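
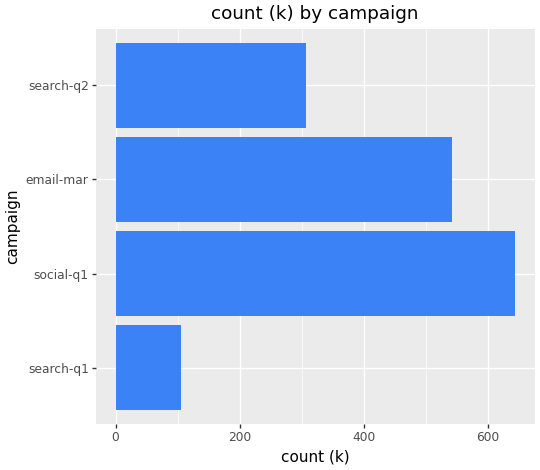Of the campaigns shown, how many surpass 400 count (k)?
2

Above 400: social-q1, email-mar.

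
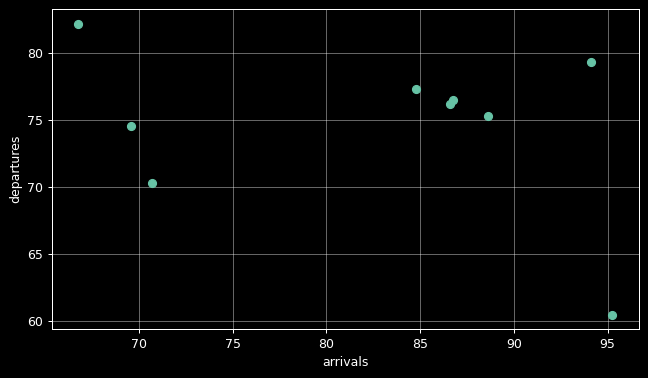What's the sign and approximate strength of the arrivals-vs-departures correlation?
negative, weak

Points are negatively correlated; weak (|r| ≈ 0.3).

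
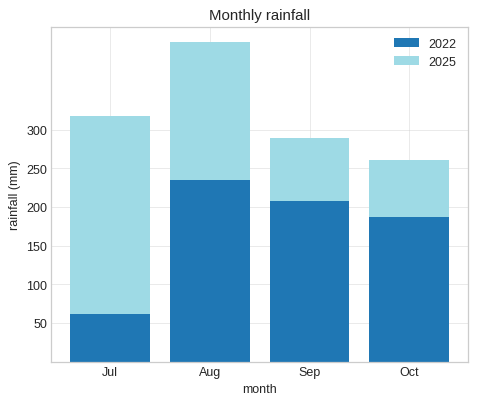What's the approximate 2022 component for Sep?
2022 top ≈ 200, bottom ≈ 0; segment ≈ 200.

≈ 200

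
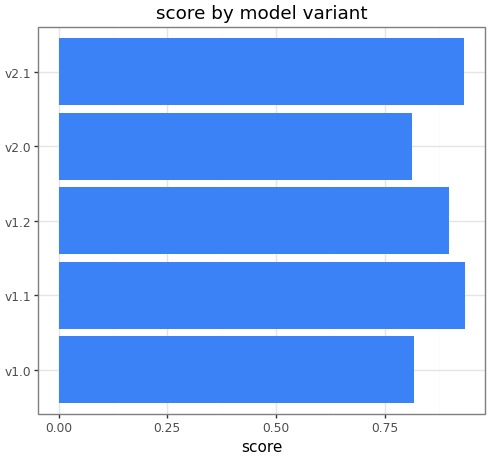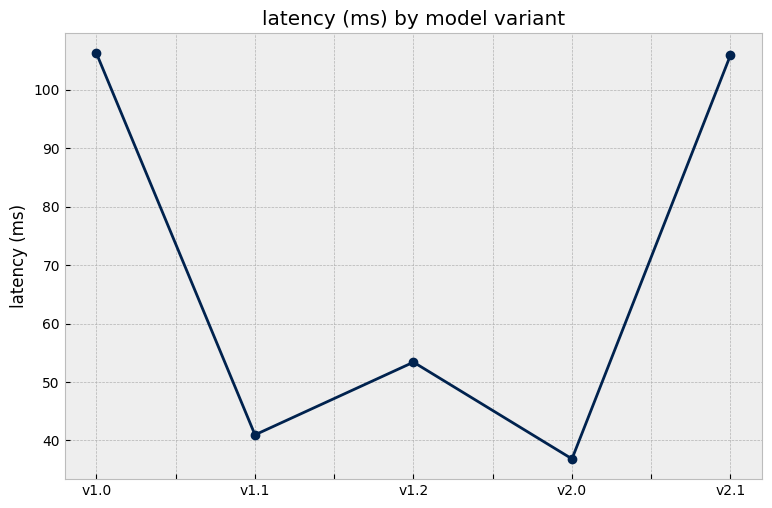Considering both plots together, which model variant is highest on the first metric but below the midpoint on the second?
v1.1

Chart 2 median latency (ms) ≈ 50; below-median model variants: v1.1, v2.0. Among those, v1.1 has the highest score (≈ 0.9).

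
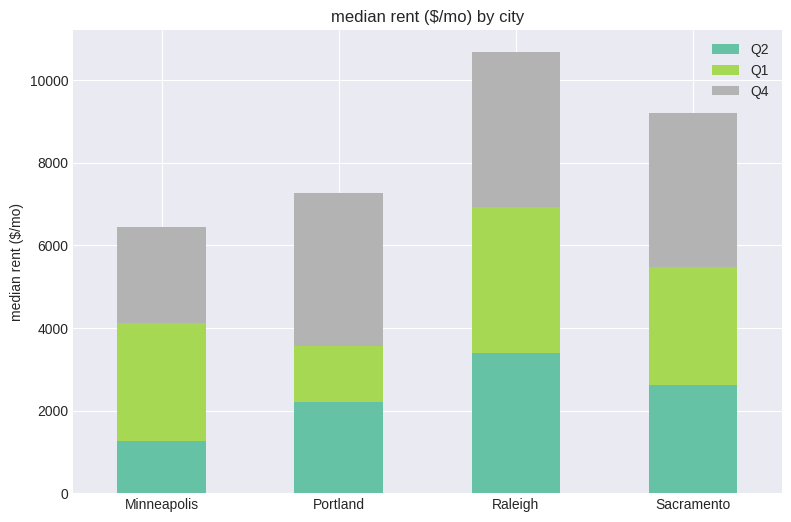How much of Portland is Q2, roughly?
Q2 top ≈ 2000, bottom ≈ 0; segment ≈ 2000.

≈ 2000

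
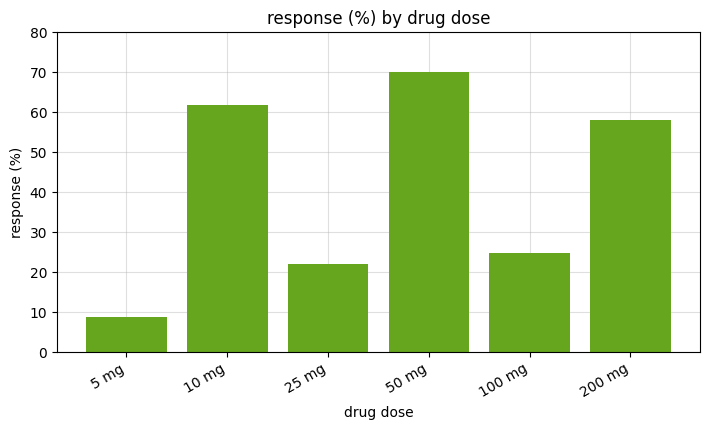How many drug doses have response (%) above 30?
Above 30: 10 mg, 50 mg, 200 mg.

3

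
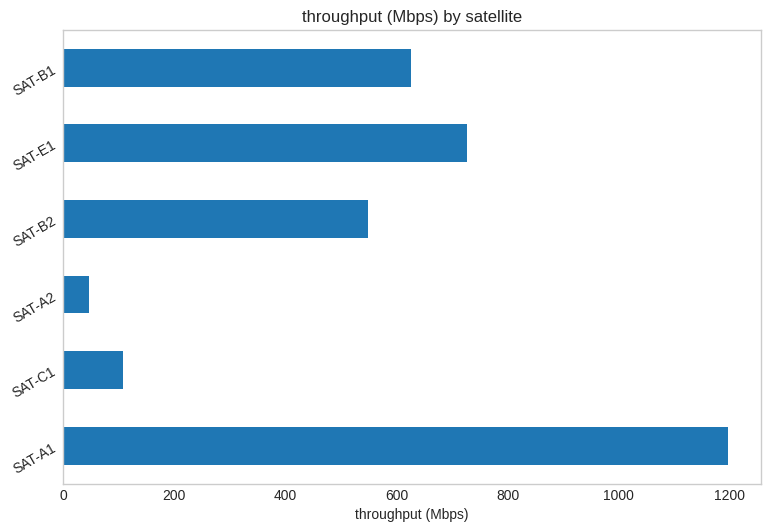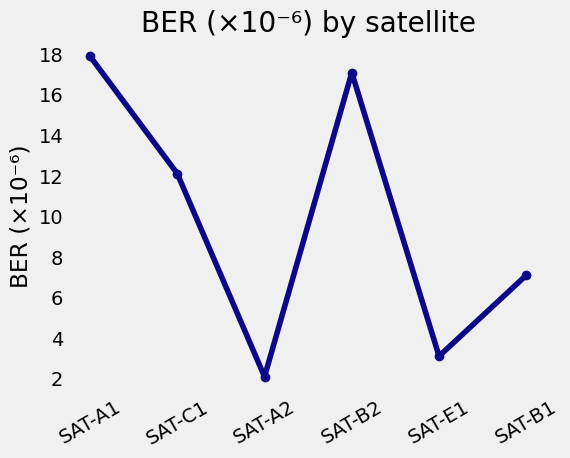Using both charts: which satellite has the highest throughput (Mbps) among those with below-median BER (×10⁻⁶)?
Chart 2 median BER (×10⁻⁶) ≈ 10; below-median satellites: SAT-A2, SAT-E1, SAT-B1. Among those, SAT-E1 has the highest throughput (Mbps) (≈ 800).

SAT-E1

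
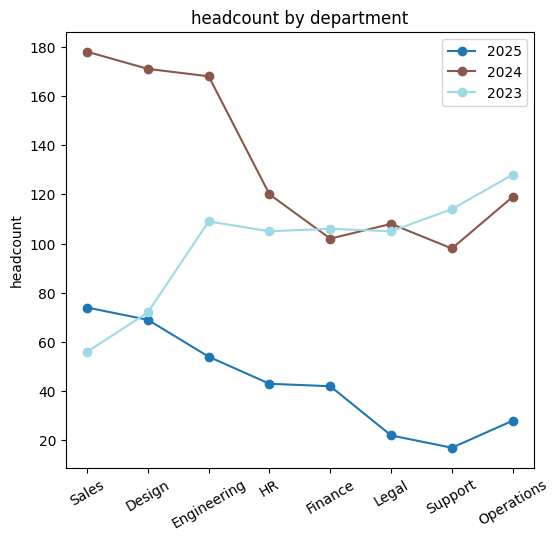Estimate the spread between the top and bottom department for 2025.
Max Sales ≈ 80, min Support ≈ 20; range ≈ 60.

≈ 60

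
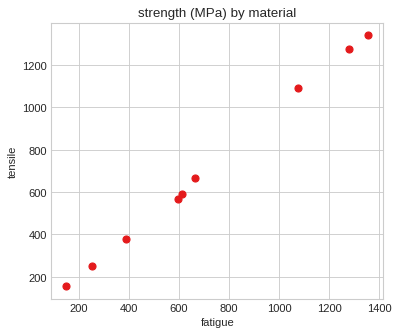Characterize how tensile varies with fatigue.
positive, strong

Points are positively correlated; strong (|r| ≈ 1.0).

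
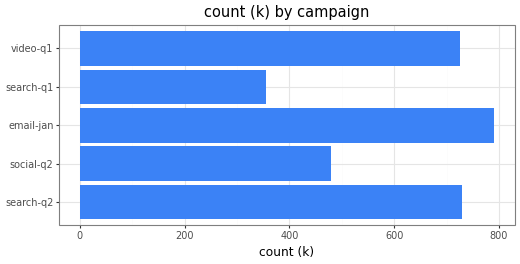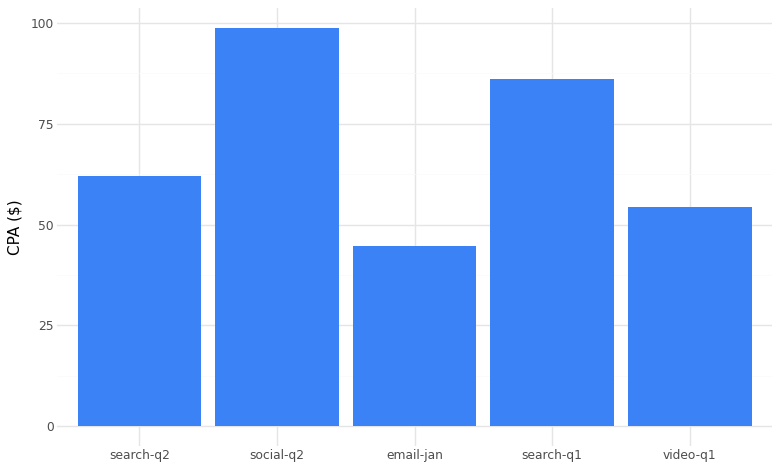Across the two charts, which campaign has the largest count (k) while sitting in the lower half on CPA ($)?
Chart 2 median CPA ($) ≈ 60; below-median campaigns: email-jan, video-q1. Among those, email-jan has the highest count (k) (≈ 800).

email-jan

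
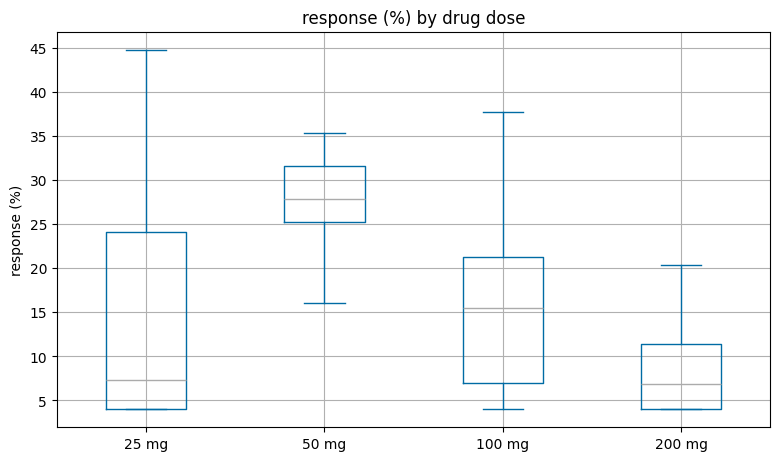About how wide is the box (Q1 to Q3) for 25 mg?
≈ 20

Q3 ≈ 24, Q1 ≈ 4; IQR ≈ 20.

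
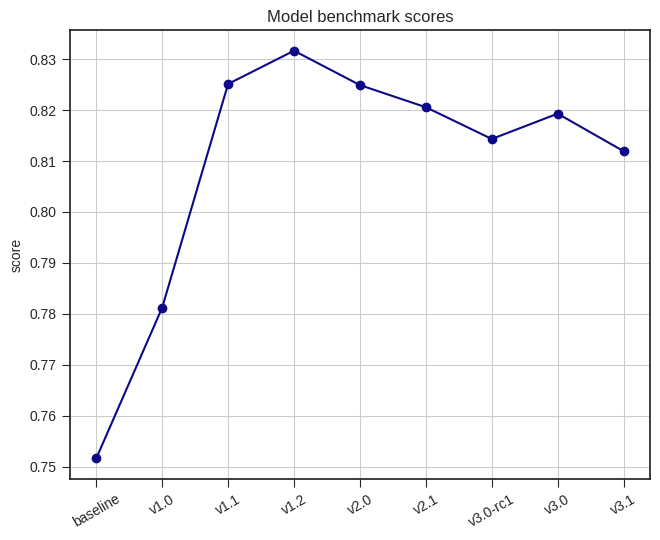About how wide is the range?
Max v1.2 ≈ 0.83, min baseline ≈ 0.75; range ≈ 0.08.

≈ 0.08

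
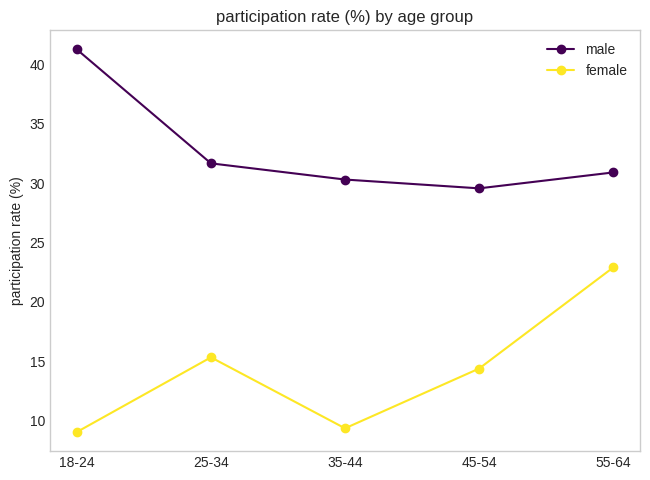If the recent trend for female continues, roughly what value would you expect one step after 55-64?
Last three: 10, 15, 25 → slope ≈ 7.5/step → next ≈ 32.5.

≈ 32.5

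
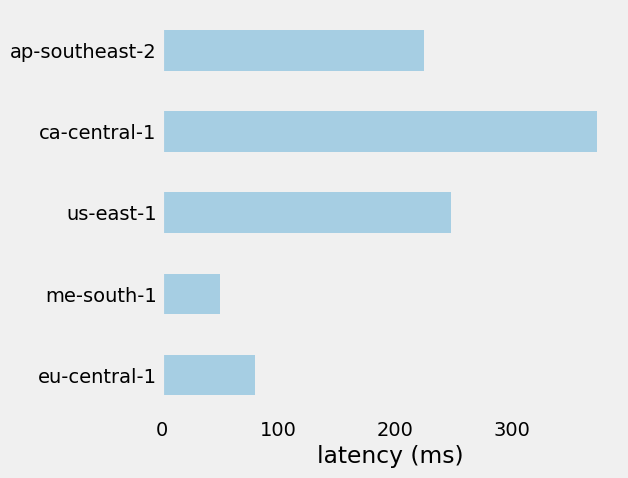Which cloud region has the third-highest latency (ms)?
Top 4: ca-central-1 ≈ 350, us-east-1 ≈ 250, ap-southeast-2 ≈ 200, eu-central-1 ≈ 100.

ap-southeast-2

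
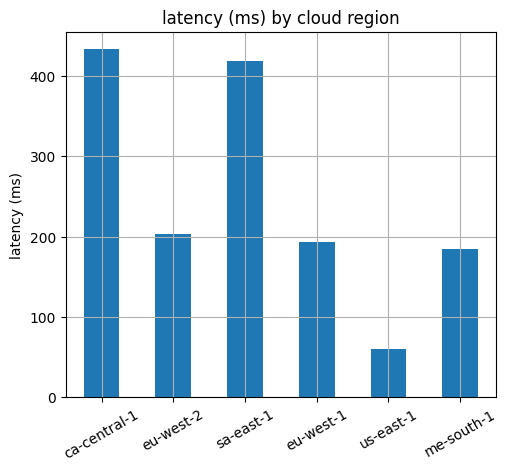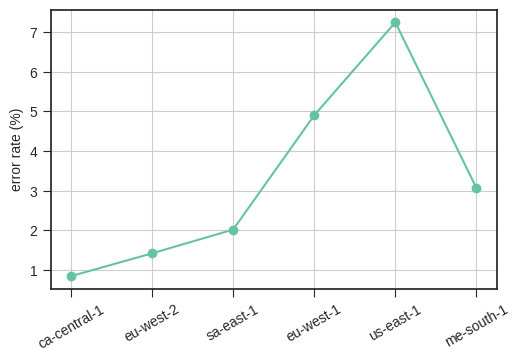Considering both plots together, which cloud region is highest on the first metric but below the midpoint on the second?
ca-central-1

Chart 2 median error rate (%) ≈ 3; below-median cloud regions: ca-central-1, eu-west-2, sa-east-1. Among those, ca-central-1 has the highest latency (ms) (≈ 450).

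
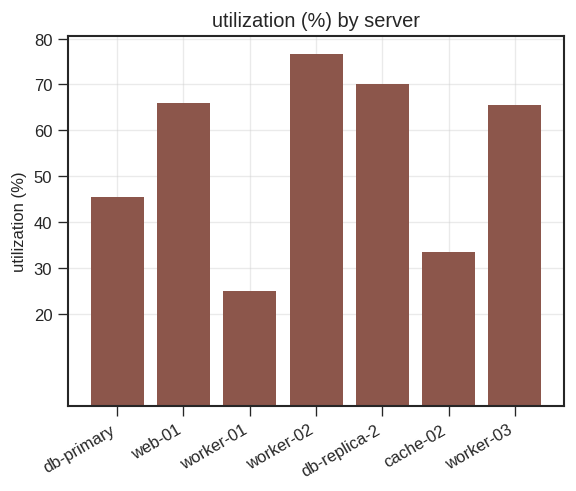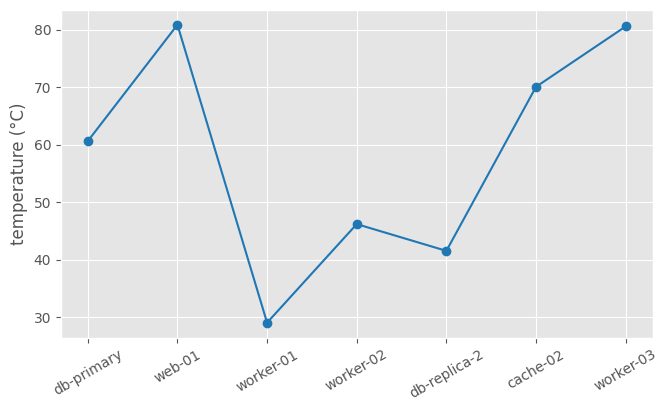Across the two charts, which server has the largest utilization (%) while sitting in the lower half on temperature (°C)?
worker-02

Chart 2 median temperature (°C) ≈ 60; below-median servers: worker-01, worker-02, db-replica-2. Among those, worker-02 has the highest utilization (%) (≈ 80).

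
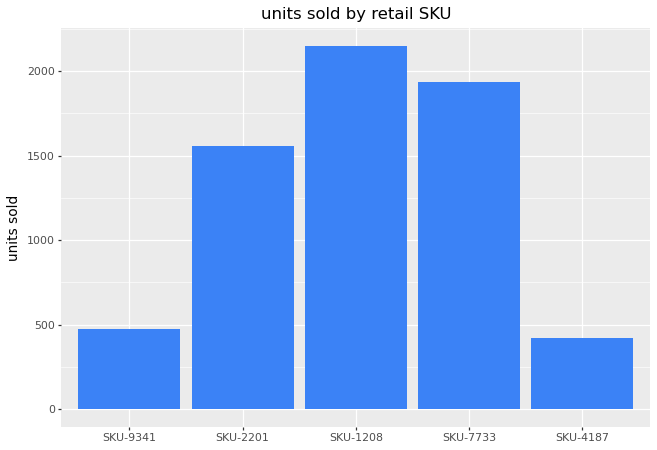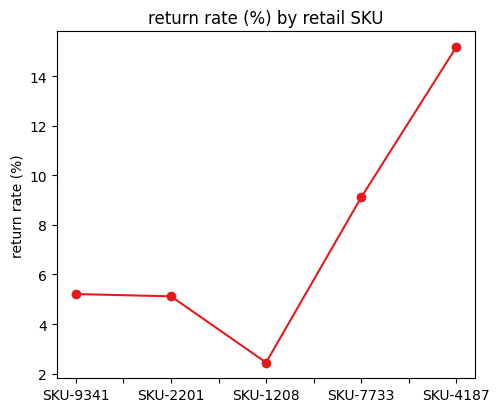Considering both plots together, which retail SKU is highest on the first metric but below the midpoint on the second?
SKU-1208

Chart 2 median return rate (%) ≈ 6; below-median retail SKUs: SKU-2201, SKU-1208. Among those, SKU-1208 has the highest units sold (≈ 2200).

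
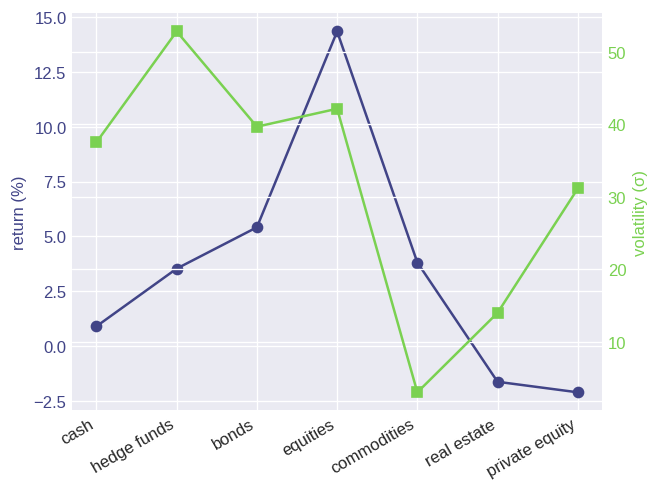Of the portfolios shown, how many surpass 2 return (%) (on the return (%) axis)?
4

Above 2: hedge funds, bonds, equities, commodities.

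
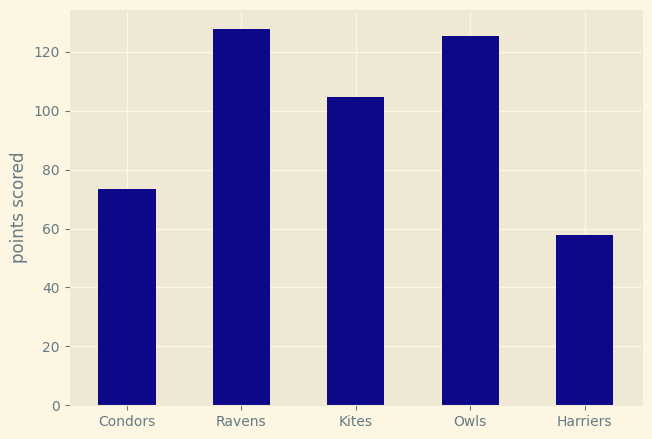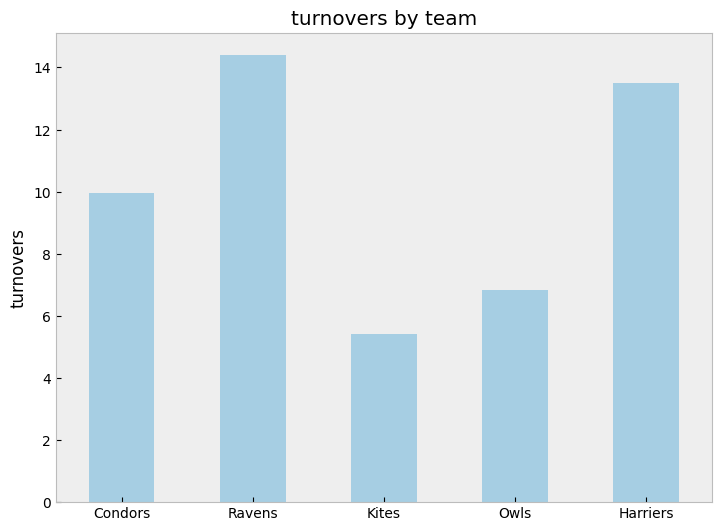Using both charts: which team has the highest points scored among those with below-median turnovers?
Chart 2 median turnovers ≈ 10; below-median teams: Kites, Owls. Among those, Owls has the highest points scored (≈ 120).

Owls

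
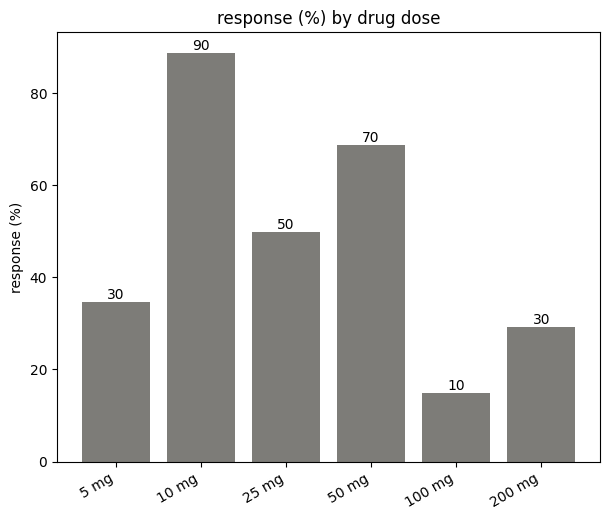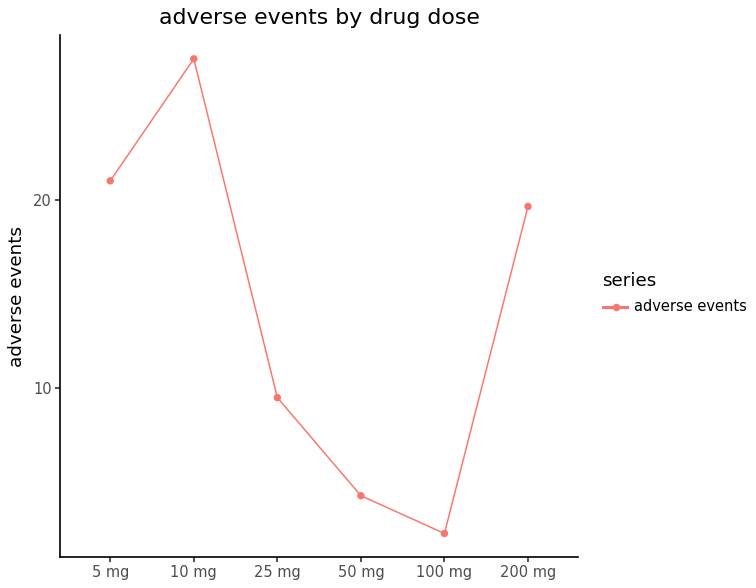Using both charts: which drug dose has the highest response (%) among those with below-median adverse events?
50 mg

Chart 2 median adverse events ≈ 15; below-median drug doses: 25 mg, 50 mg, 100 mg. Among those, 50 mg has the highest response (%) (≈ 70).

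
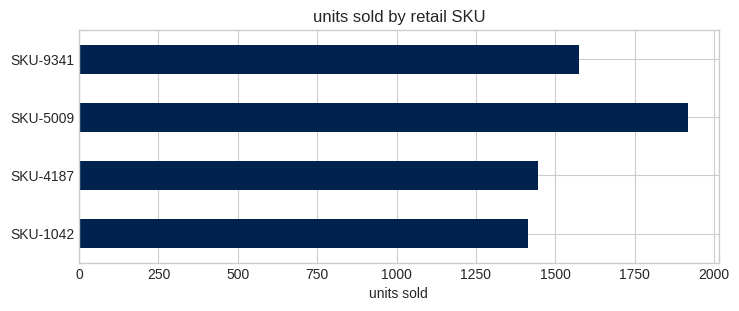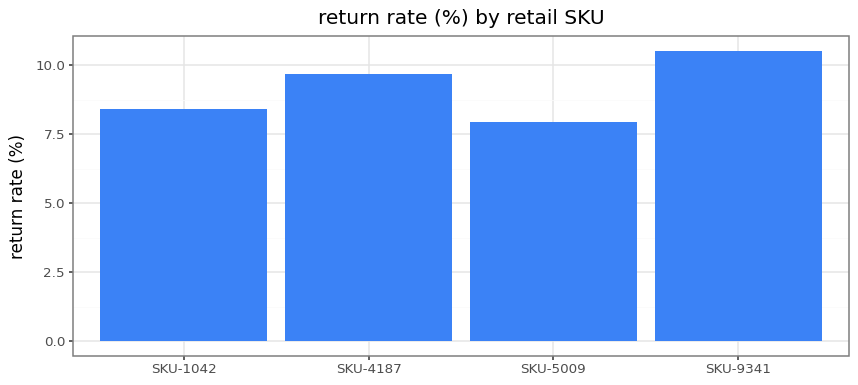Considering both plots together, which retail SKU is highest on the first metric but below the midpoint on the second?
Chart 2 median return rate (%) ≈ 9; below-median retail SKUs: SKU-1042, SKU-5009. Among those, SKU-5009 has the highest units sold (≈ 2000).

SKU-5009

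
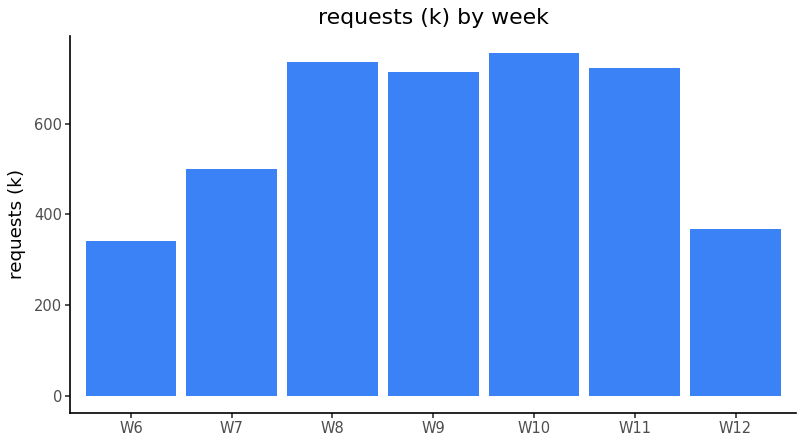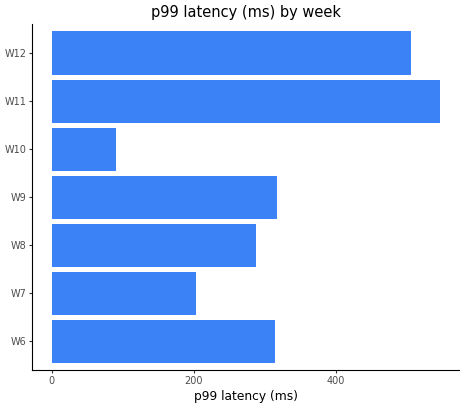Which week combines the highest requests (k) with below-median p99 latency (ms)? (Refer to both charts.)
W10

Chart 2 median p99 latency (ms) ≈ 300; below-median weeks: W7, W8, W10. Among those, W10 has the highest requests (k) (≈ 800).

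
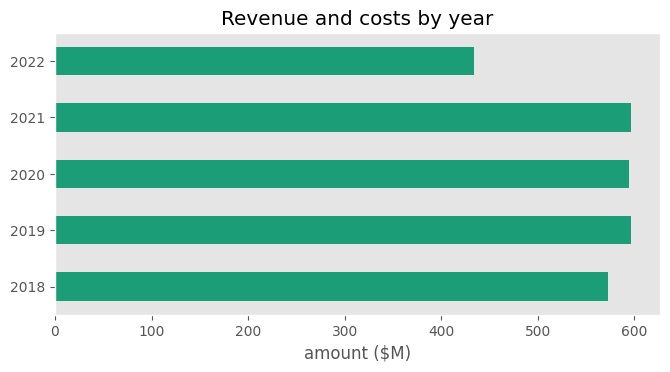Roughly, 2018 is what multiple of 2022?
2018 ≈ 550, 2022 ≈ 450; 550/450 ≈ 1.22.

≈ 1.22×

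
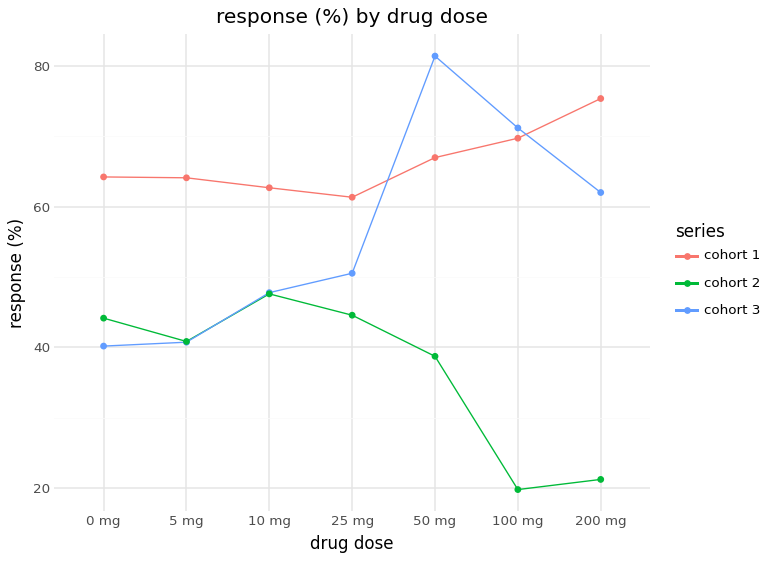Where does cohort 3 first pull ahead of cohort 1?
50 mg

25 mg: cohort 3 ≈ 50 vs cohort 1 ≈ 60 (not yet); 50 mg: cohort 3 ≈ 80 vs cohort 1 ≈ 70 (first crossover).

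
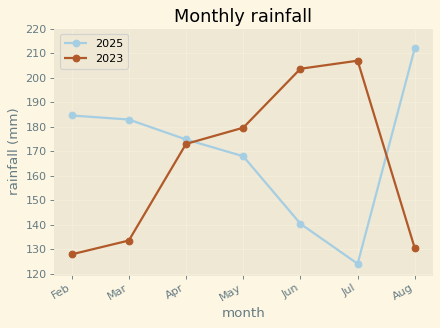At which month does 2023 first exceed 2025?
Apr: 2023 ≈ 170 vs 2025 ≈ 170 (not yet); May: 2023 ≈ 180 vs 2025 ≈ 170 (first crossover).

May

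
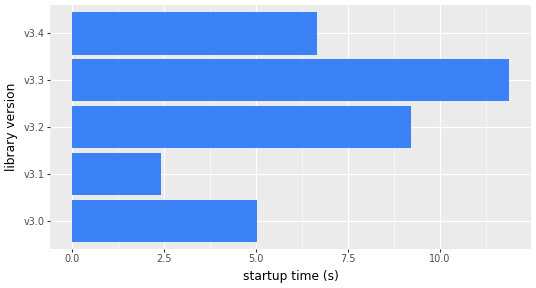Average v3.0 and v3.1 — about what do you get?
(5 + 2) / 2 ≈ 4.

≈ 4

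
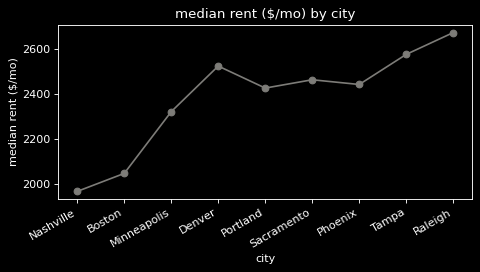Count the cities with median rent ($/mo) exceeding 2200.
Above 2200: Minneapolis, Denver, Portland, Sacramento, Phoenix, Tampa, Raleigh.

7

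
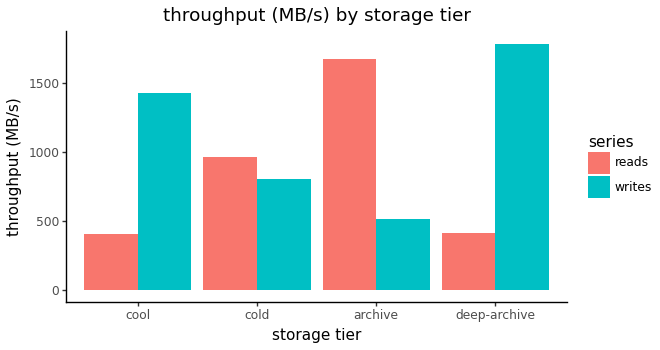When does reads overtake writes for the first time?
cool: reads ≈ 400 vs writes ≈ 1400 (not yet); cold: reads ≈ 1000 vs writes ≈ 800 (first crossover).

cold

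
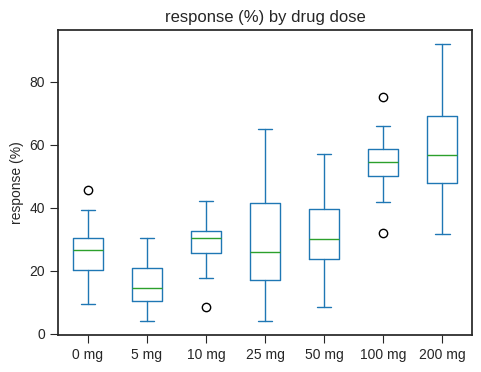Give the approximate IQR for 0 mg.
≈ 10

Q3 ≈ 30, Q1 ≈ 20; IQR ≈ 10.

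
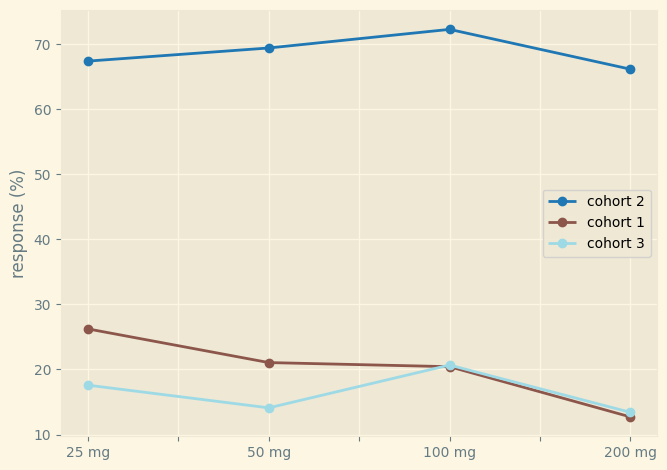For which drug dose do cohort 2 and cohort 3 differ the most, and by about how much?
50 mg, ≈ 55 %

50 mg: cohort 2 ≈ 70, cohort 3 ≈ 15 → gap ≈ 55. Next-largest (200 mg) is only ≈ 50.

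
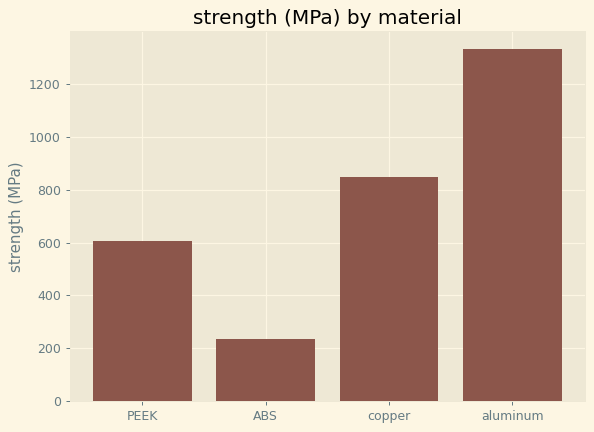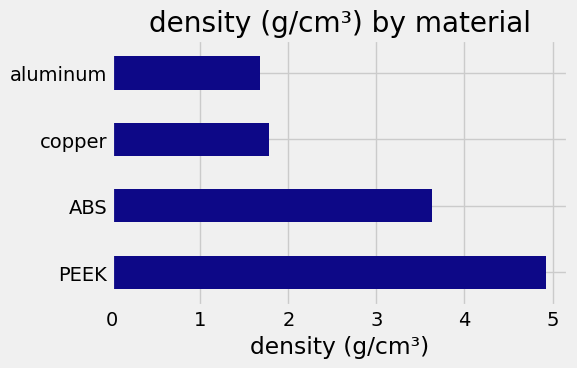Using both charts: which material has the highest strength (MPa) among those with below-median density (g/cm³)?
Chart 2 median density (g/cm³) ≈ 2.5; below-median materials: copper, aluminum. Among those, aluminum has the highest strength (MPa) (≈ 1400).

aluminum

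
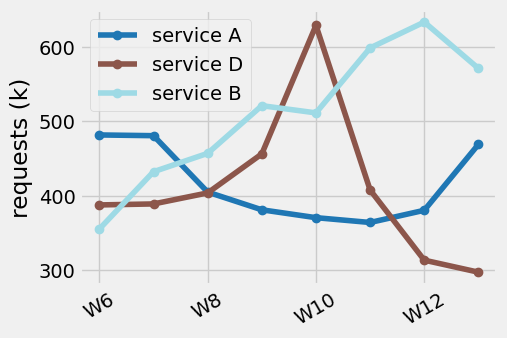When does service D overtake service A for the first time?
W8: service D ≈ 400 vs service A ≈ 400 (not yet); W9: service D ≈ 450 vs service A ≈ 400 (first crossover).

W9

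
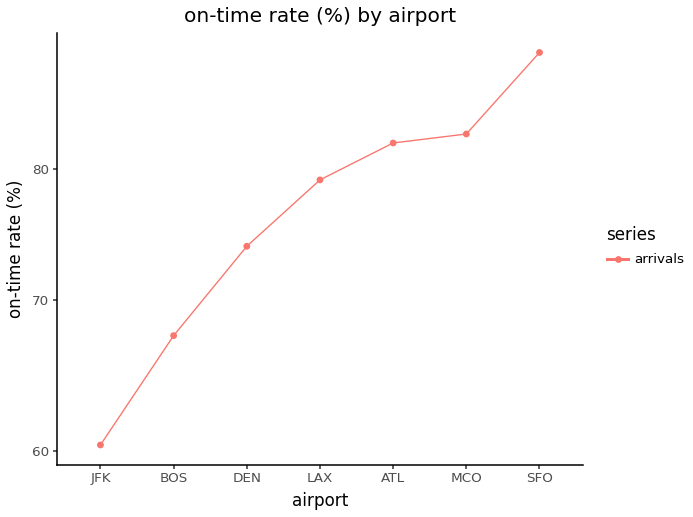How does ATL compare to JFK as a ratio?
≈ 1.33×

ATL ≈ 80, JFK ≈ 60; 80/60 ≈ 1.33.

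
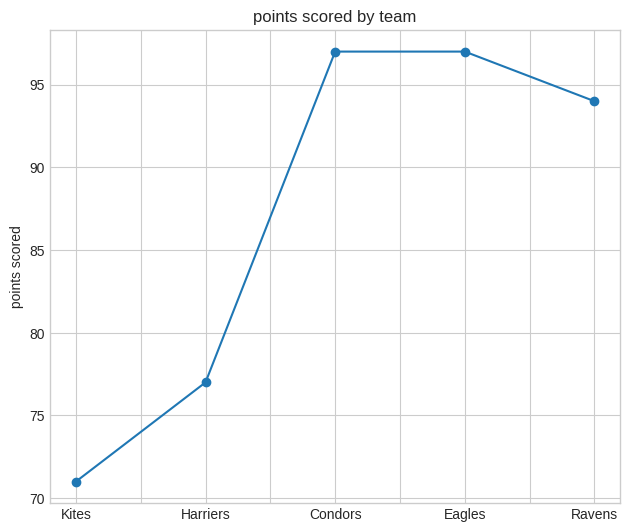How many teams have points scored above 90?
Above 90: Condors, Eagles, Ravens.

3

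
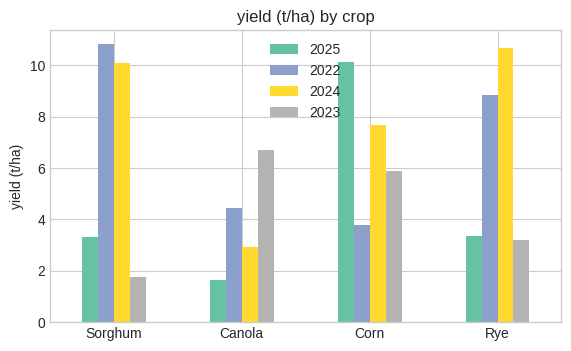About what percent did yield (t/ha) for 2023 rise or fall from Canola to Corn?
Canola ≈ 7, Corn ≈ 6; (6 − 7) / 7 ≈ -14.3%.

≈ -14.3%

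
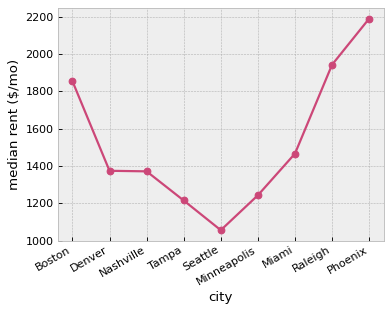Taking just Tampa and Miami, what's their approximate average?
(1200 + 1500) / 2 ≈ 1350.

≈ 1350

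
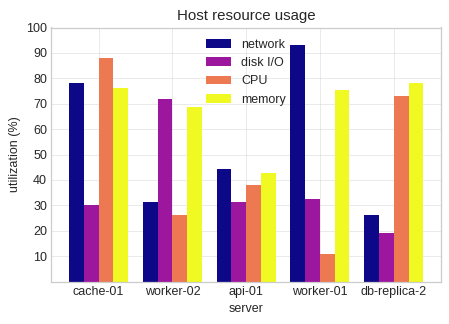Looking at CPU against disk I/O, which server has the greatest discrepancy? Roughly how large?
cache-01: CPU ≈ 90, disk I/O ≈ 30 → gap ≈ 60. Next-largest (db-replica-2) is only ≈ 50.

cache-01, ≈ 60 %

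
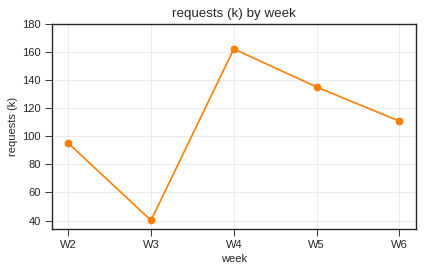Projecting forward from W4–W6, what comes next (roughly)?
≈ 100

Last three: 160, 140, 120 → slope ≈ -20/step → next ≈ 100.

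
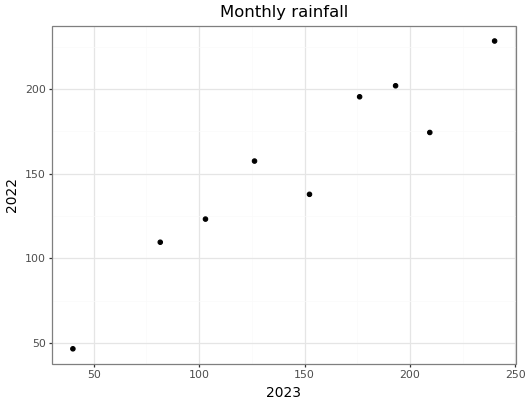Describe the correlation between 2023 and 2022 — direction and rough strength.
Points are positively correlated; strong (|r| ≈ 0.9).

positive, strong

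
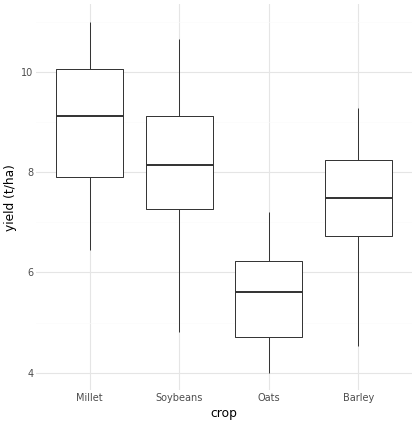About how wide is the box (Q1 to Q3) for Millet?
Q3 ≈ 10.0, Q1 ≈ 8.0; IQR ≈ 2.0.

≈ 2.0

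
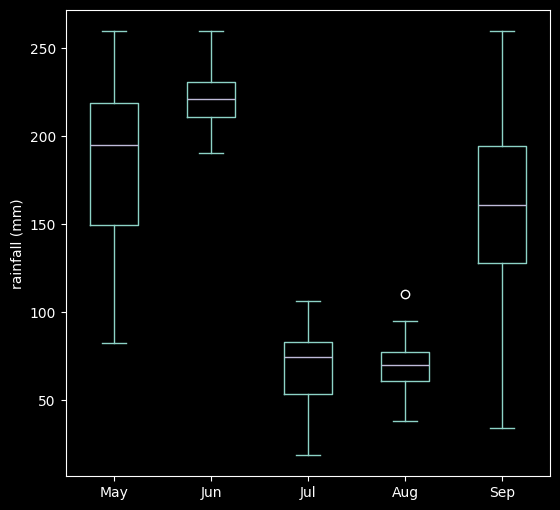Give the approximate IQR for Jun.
Q3 ≈ 240, Q1 ≈ 220; IQR ≈ 20.

≈ 20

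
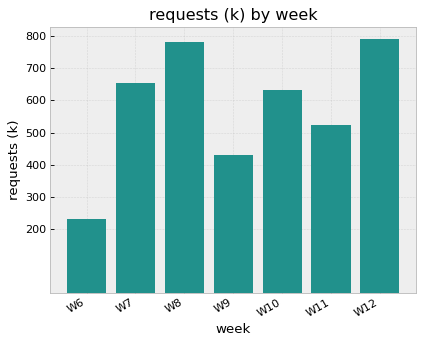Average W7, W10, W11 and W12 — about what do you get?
≈ 650

(700 + 600 + 500 + 800) / 4 ≈ 650.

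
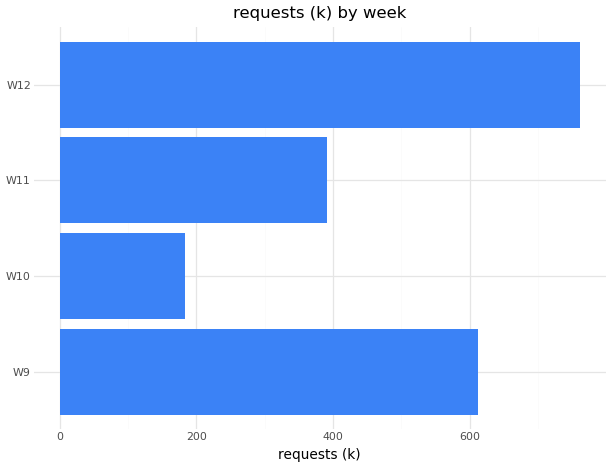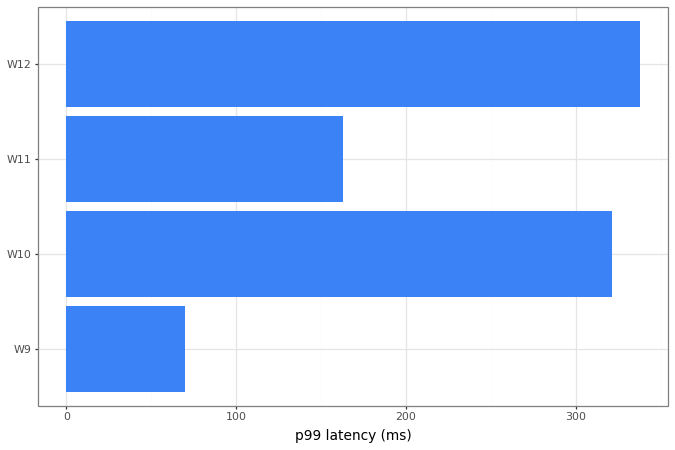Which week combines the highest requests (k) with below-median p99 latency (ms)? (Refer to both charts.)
Chart 2 median p99 latency (ms) ≈ 250; below-median weeks: W9, W11. Among those, W9 has the highest requests (k) (≈ 600).

W9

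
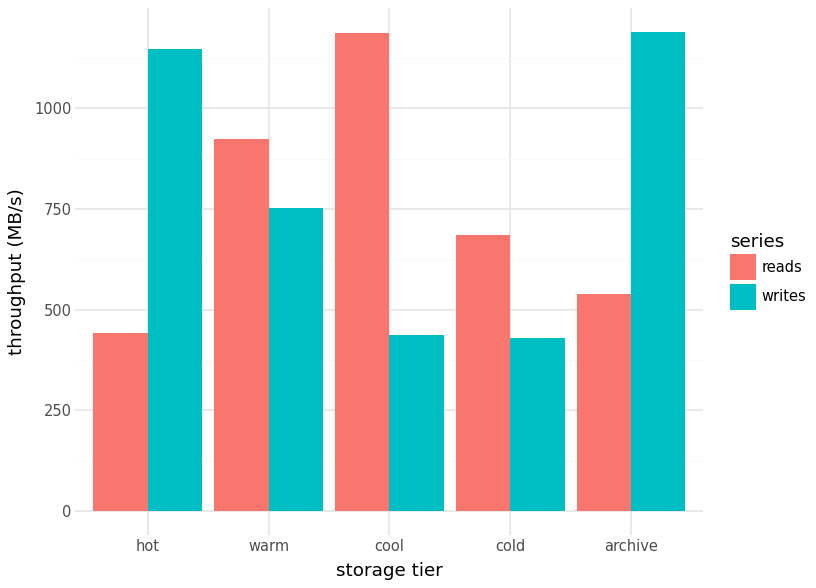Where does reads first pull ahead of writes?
warm

hot: reads ≈ 400 vs writes ≈ 1100 (not yet); warm: reads ≈ 900 vs writes ≈ 800 (first crossover).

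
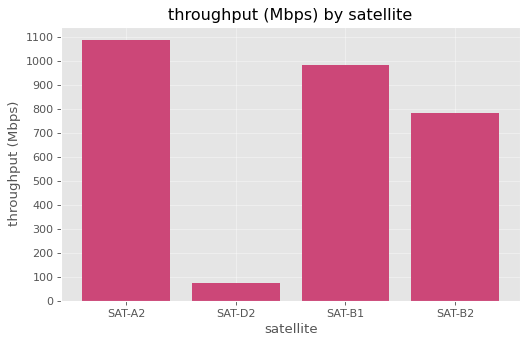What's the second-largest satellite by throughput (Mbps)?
Top 3: SAT-A2 ≈ 1100, SAT-B1 ≈ 1000, SAT-B2 ≈ 800.

SAT-B1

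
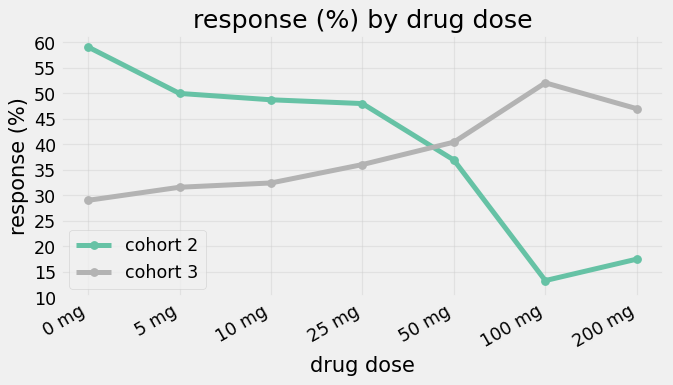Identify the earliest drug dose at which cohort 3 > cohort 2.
50 mg

25 mg: cohort 3 ≈ 35 vs cohort 2 ≈ 50 (not yet); 50 mg: cohort 3 ≈ 40 vs cohort 2 ≈ 35 (first crossover).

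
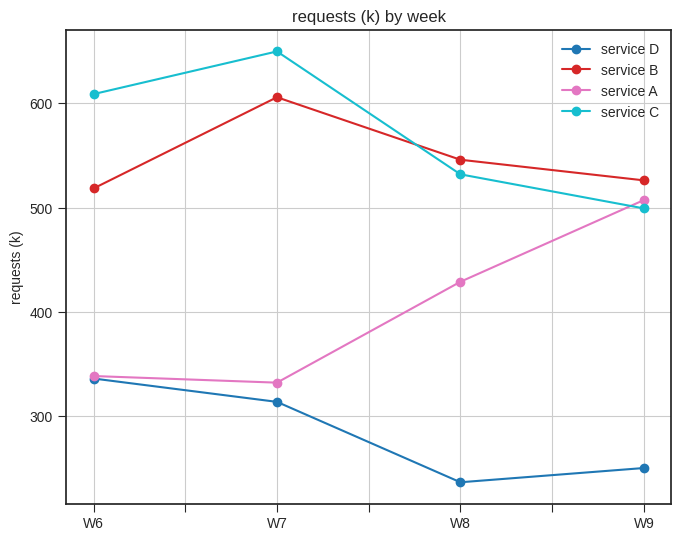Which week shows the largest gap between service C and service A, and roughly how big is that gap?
W7, ≈ 300 k

W7: service C ≈ 650, service A ≈ 350 → gap ≈ 300. Next-largest (W6) is only ≈ 250.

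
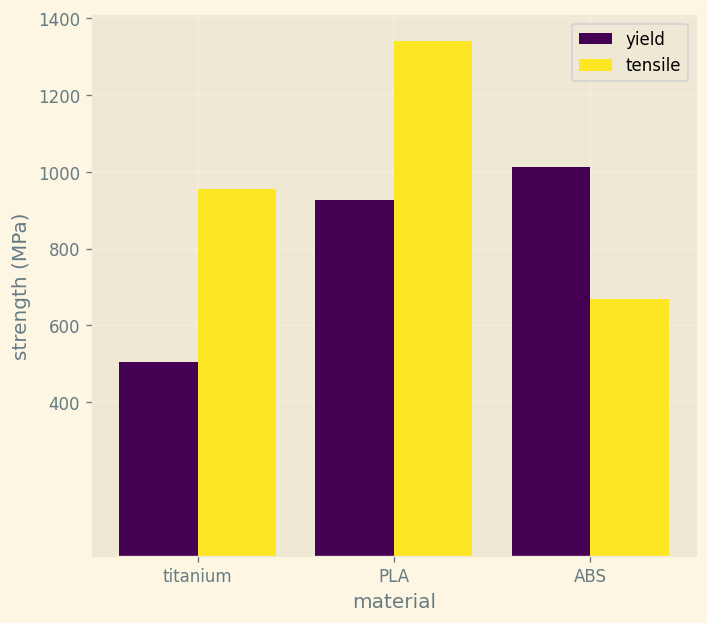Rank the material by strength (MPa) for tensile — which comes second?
Top 3 for tensile: PLA ≈ 1400, titanium ≈ 1000, ABS ≈ 600.

titanium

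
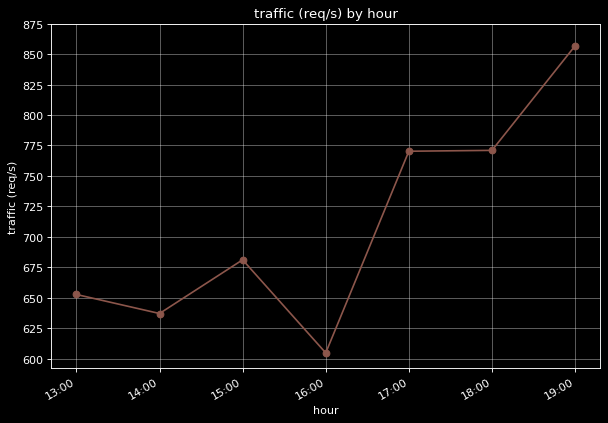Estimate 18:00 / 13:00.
18:00 ≈ 775, 13:00 ≈ 650; 775/650 ≈ 1.19.

≈ 1.19×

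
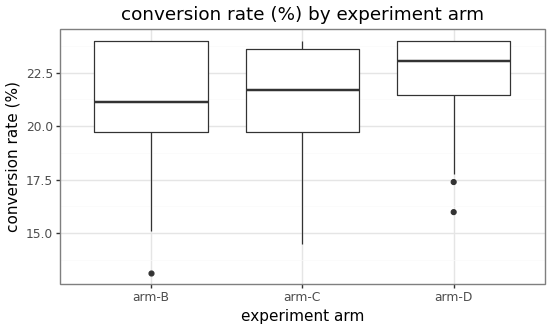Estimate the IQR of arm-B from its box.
Q3 ≈ 24.0, Q1 ≈ 19.7; IQR ≈ 4.3.

≈ 4.3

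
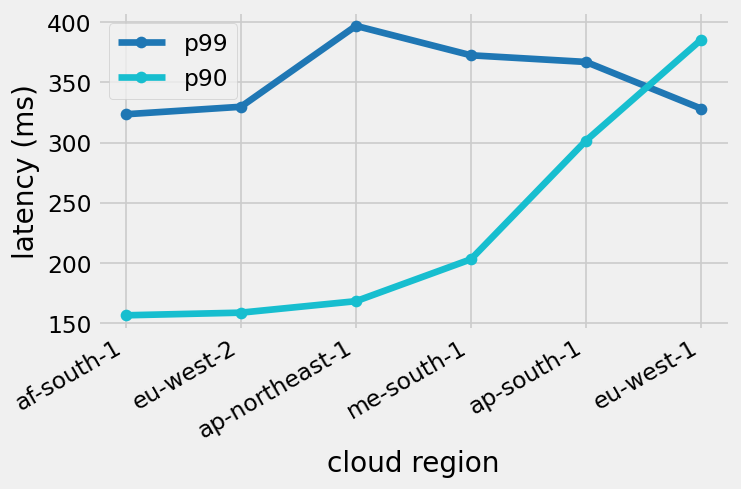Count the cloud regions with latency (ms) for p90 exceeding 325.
Above 325: eu-west-1.

1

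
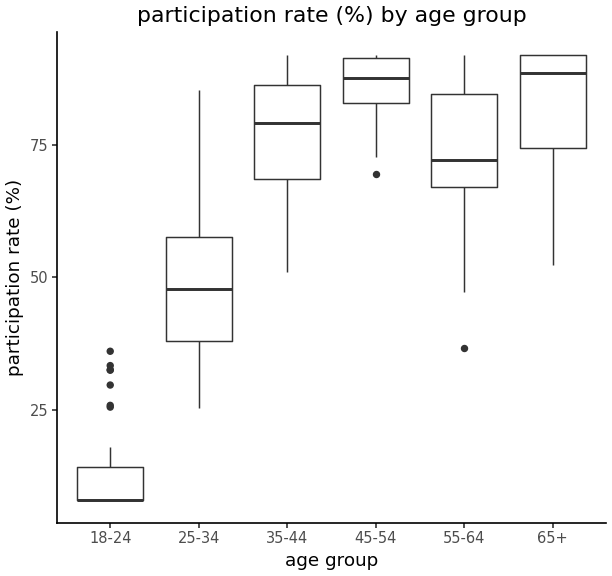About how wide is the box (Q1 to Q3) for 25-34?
Q3 ≈ 60, Q1 ≈ 40; IQR ≈ 20.

≈ 20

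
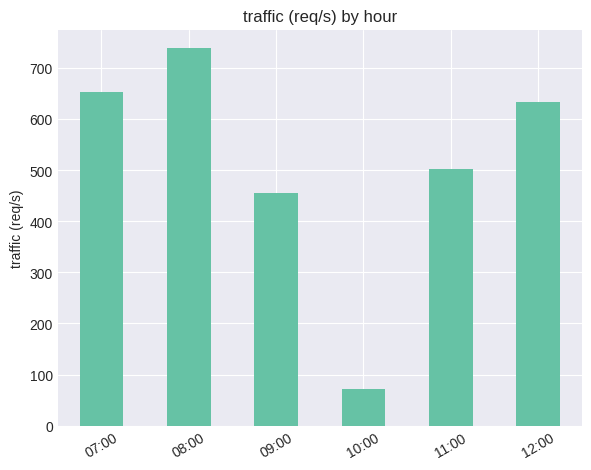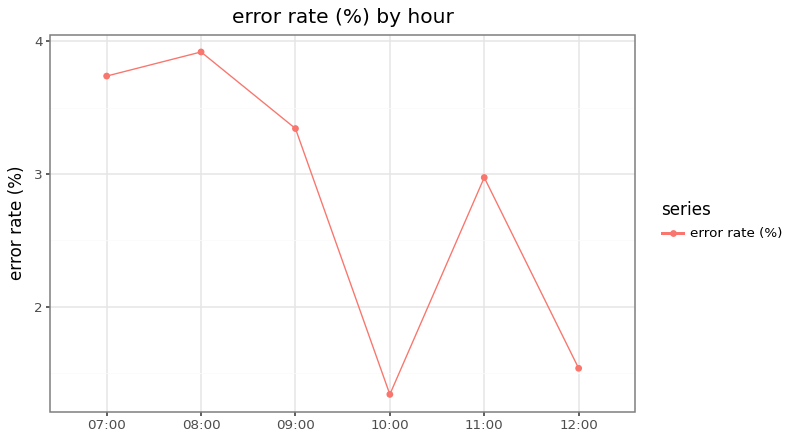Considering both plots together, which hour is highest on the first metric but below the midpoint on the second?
12:00

Chart 2 median error rate (%) ≈ 3; below-median hours: 10:00, 11:00, 12:00. Among those, 12:00 has the highest traffic (req/s) (≈ 600).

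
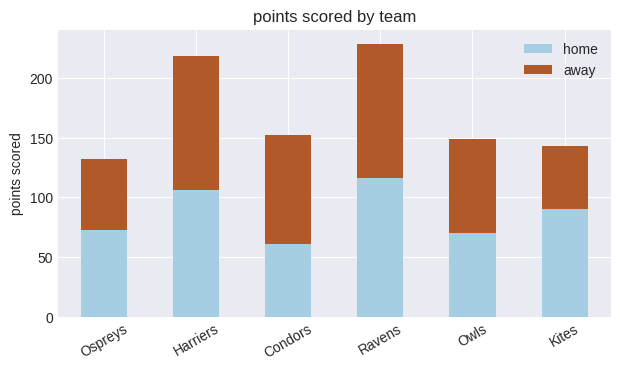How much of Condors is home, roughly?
≈ 60

home top ≈ 60, bottom ≈ 0; segment ≈ 60.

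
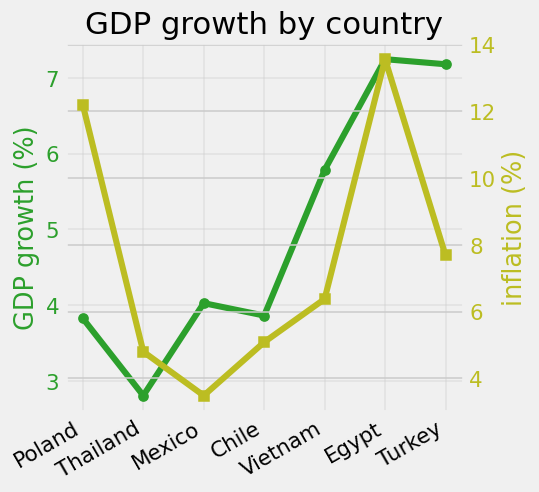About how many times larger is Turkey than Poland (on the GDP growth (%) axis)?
≈ 1.75×

Turkey ≈ 7.0, Poland ≈ 4.0; 7.0/4.0 ≈ 1.75.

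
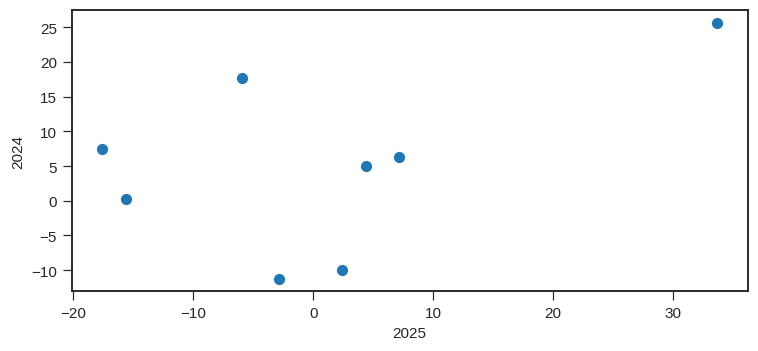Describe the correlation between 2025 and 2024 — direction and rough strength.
Points are positively correlated; moderate (|r| ≈ 0.5).

positive, moderate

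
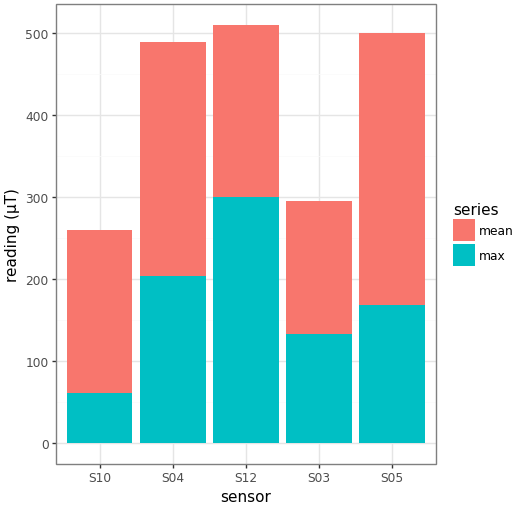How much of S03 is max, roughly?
max top ≈ 150, bottom ≈ 0; segment ≈ 150.

≈ 150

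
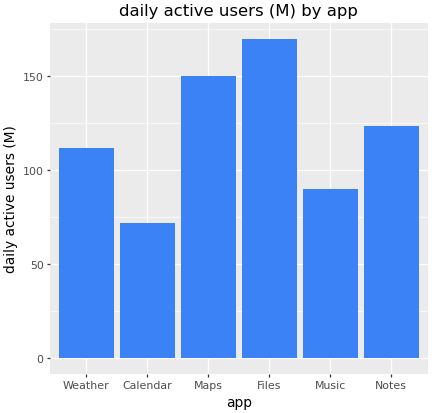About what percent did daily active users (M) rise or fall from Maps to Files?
Maps ≈ 140, Files ≈ 160; (160 − 140) / 140 ≈ +14.3%.

≈ +14.3%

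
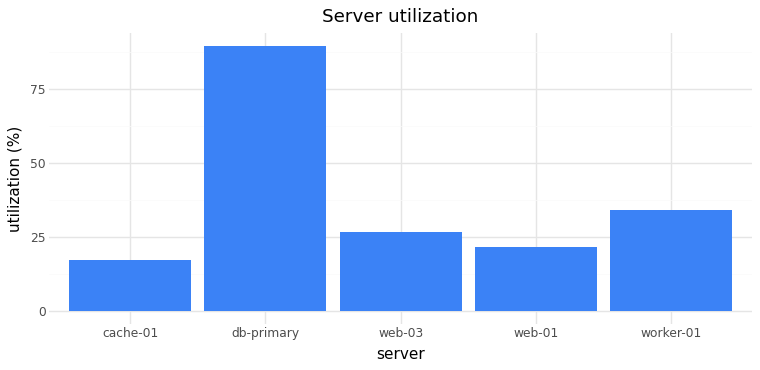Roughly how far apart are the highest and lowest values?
Max db-primary ≈ 90, min cache-01 ≈ 20; range ≈ 70.

≈ 70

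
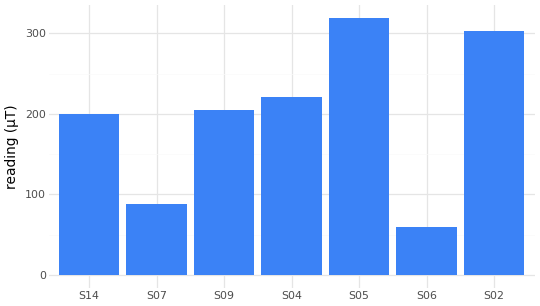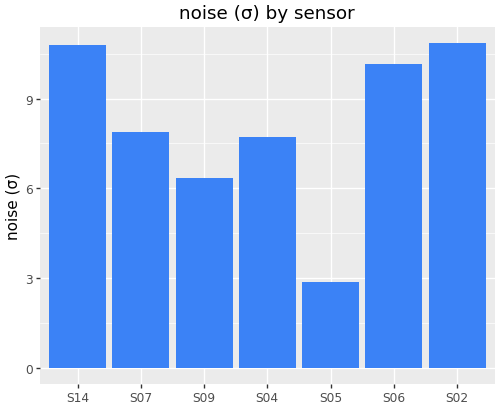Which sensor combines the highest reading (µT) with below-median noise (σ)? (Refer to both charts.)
Chart 2 median noise (σ) ≈ 8; below-median sensors: S09, S04, S05. Among those, S05 has the highest reading (µT) (≈ 300).

S05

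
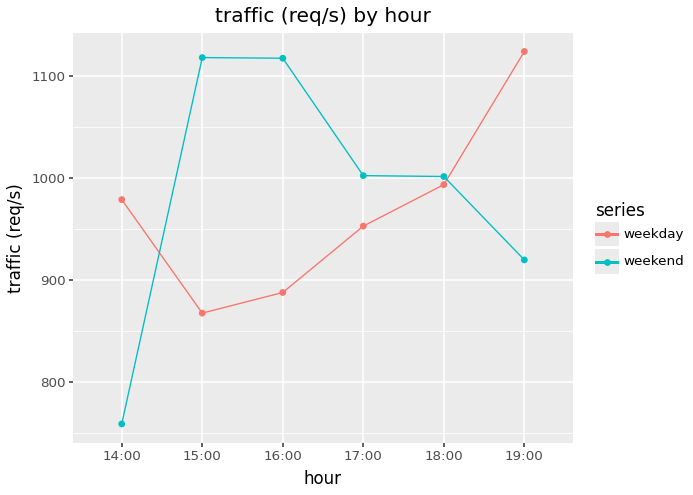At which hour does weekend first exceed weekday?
14:00: weekend ≈ 750 vs weekday ≈ 1000 (not yet); 15:00: weekend ≈ 1100 vs weekday ≈ 850 (first crossover).

15:00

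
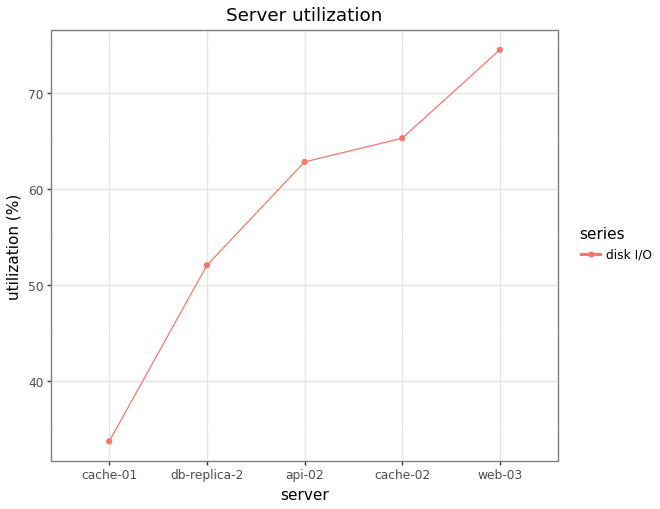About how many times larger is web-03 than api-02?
web-03 ≈ 75, api-02 ≈ 65; 75/65 ≈ 1.15.

≈ 1.15×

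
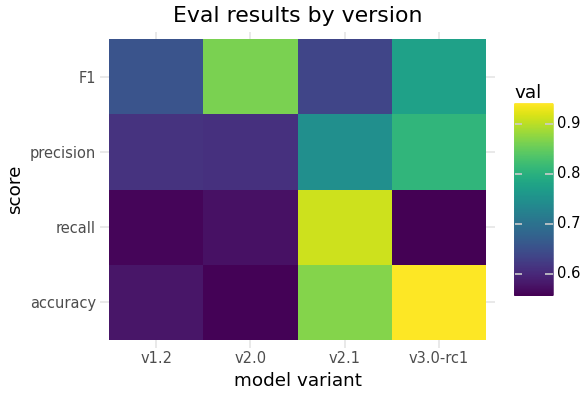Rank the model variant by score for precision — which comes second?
v2.1

Top 3 for precision: v3.0-rc1 ≈ 0.80, v2.1 ≈ 0.75, v1.2 ≈ 0.60.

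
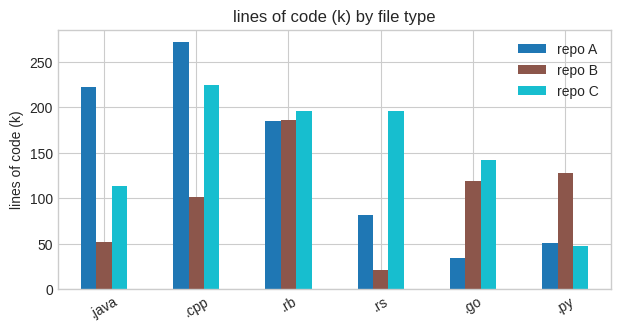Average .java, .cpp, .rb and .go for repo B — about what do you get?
≈ 112

(50 + 100 + 175 + 125) / 4 ≈ 112.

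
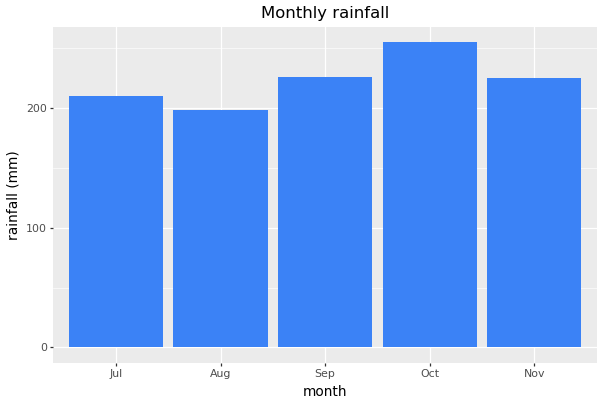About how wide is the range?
≈ 50

Max Oct ≈ 250, min Aug ≈ 200; range ≈ 50.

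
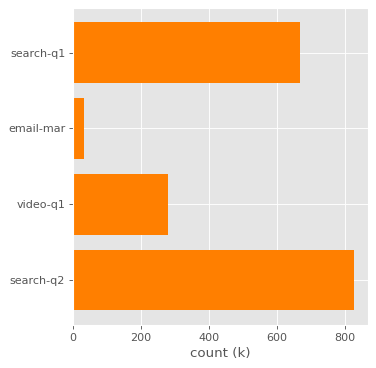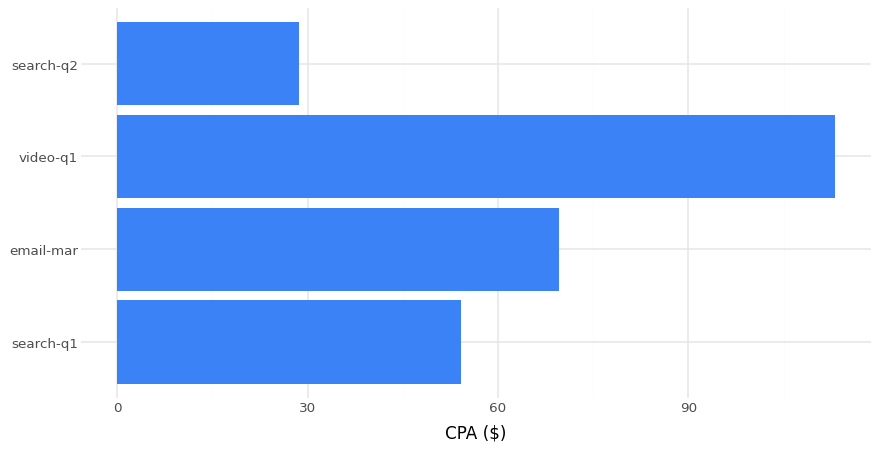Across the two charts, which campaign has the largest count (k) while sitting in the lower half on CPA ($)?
search-q2

Chart 2 median CPA ($) ≈ 60; below-median campaigns: search-q1, search-q2. Among those, search-q2 has the highest count (k) (≈ 800).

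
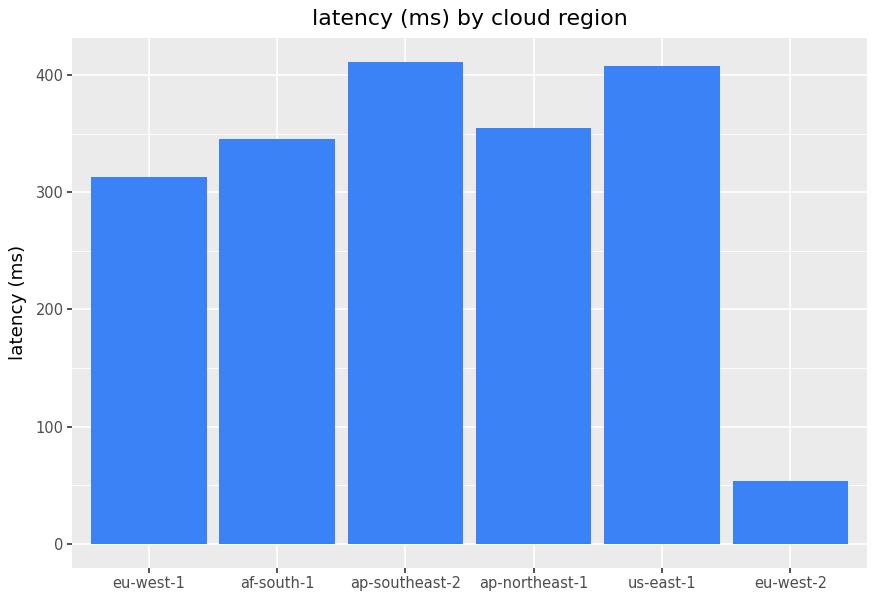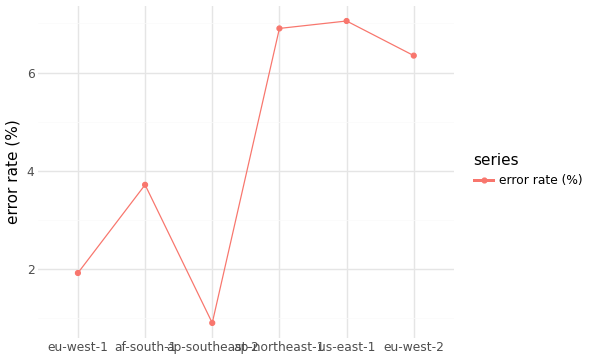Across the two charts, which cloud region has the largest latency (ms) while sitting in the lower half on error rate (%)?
ap-southeast-2

Chart 2 median error rate (%) ≈ 5; below-median cloud regions: eu-west-1, af-south-1, ap-southeast-2. Among those, ap-southeast-2 has the highest latency (ms) (≈ 400).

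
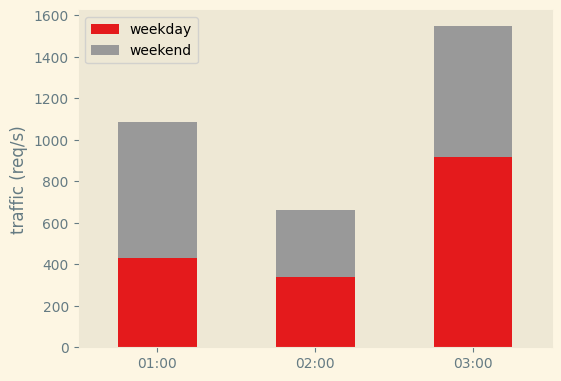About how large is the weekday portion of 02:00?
≈ 400

weekday top ≈ 400, bottom ≈ 0; segment ≈ 400.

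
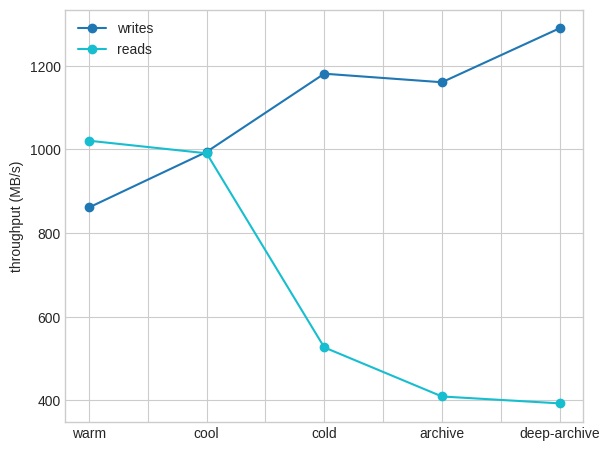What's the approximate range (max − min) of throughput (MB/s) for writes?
Max deep-archive ≈ 1300, min warm ≈ 900; range ≈ 400.

≈ 400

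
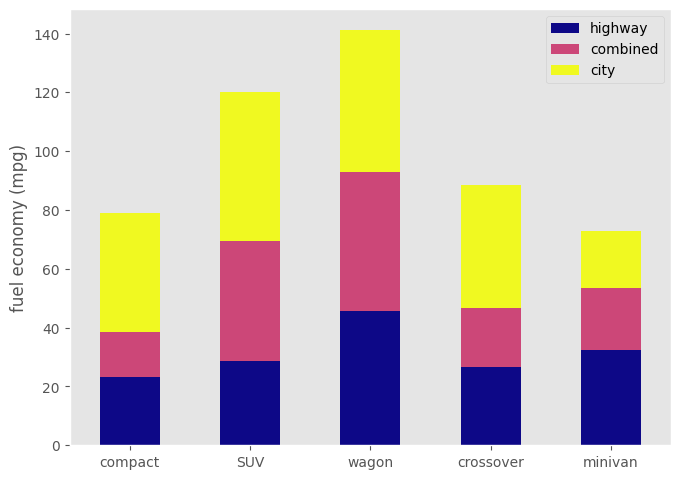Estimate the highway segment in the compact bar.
highway top ≈ 20, bottom ≈ 0; segment ≈ 20.

≈ 20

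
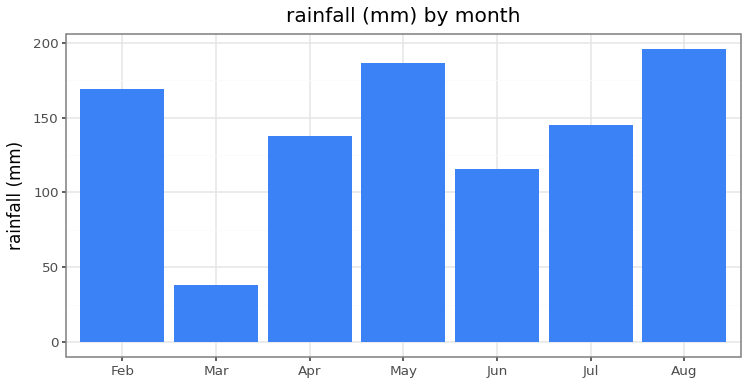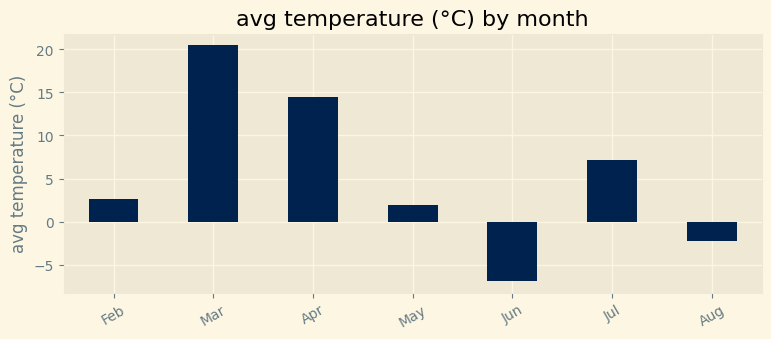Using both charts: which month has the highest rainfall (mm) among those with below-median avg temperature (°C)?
Aug

Chart 2 median avg temperature (°C) ≈ 2; below-median months: May, Jun, Aug. Among those, Aug has the highest rainfall (mm) (≈ 200).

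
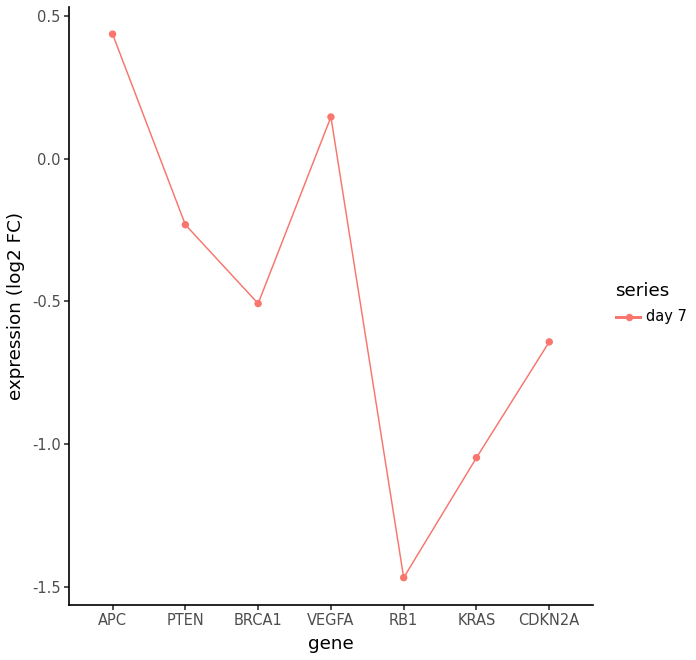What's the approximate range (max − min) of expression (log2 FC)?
Max APC ≈ 0.4, min RB1 ≈ -1.4; range ≈ 1.8.

≈ 1.8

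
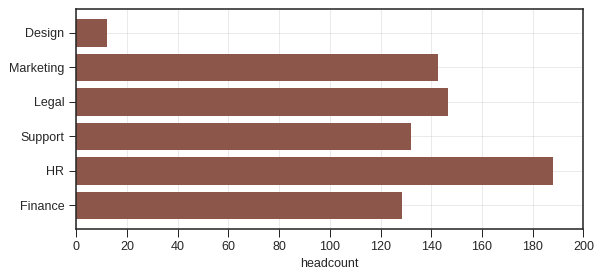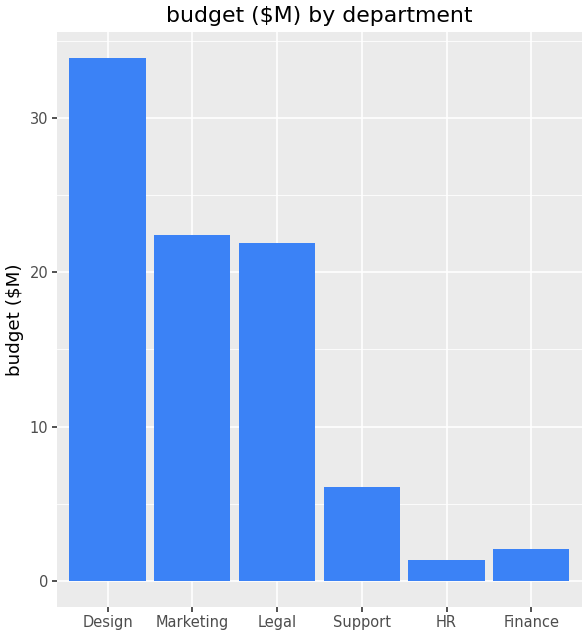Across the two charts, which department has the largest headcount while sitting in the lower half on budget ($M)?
HR

Chart 2 median budget ($M) ≈ 15; below-median departments: Support, HR, Finance. Among those, HR has the highest headcount (≈ 180).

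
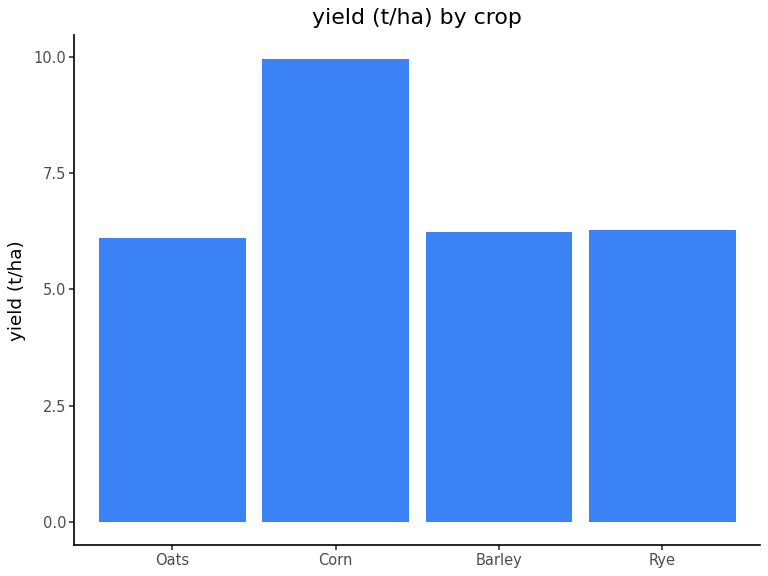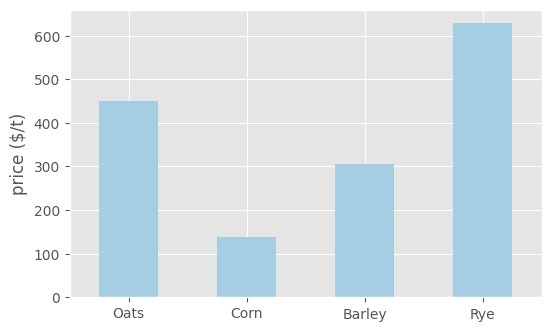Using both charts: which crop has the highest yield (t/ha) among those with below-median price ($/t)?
Corn

Chart 2 median price ($/t) ≈ 400; below-median crops: Corn, Barley. Among those, Corn has the highest yield (t/ha) (≈ 10).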